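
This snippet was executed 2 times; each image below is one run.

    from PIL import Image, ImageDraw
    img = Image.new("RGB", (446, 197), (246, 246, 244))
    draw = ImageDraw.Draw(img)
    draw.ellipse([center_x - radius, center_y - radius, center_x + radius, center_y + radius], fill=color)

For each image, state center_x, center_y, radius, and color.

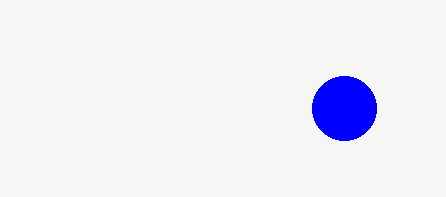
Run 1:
center_x = 344
center_y = 108
radius = 32
color = 'blue'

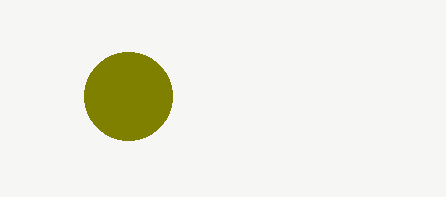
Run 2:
center_x = 128, center_y = 96, radius = 44, color = 'olive'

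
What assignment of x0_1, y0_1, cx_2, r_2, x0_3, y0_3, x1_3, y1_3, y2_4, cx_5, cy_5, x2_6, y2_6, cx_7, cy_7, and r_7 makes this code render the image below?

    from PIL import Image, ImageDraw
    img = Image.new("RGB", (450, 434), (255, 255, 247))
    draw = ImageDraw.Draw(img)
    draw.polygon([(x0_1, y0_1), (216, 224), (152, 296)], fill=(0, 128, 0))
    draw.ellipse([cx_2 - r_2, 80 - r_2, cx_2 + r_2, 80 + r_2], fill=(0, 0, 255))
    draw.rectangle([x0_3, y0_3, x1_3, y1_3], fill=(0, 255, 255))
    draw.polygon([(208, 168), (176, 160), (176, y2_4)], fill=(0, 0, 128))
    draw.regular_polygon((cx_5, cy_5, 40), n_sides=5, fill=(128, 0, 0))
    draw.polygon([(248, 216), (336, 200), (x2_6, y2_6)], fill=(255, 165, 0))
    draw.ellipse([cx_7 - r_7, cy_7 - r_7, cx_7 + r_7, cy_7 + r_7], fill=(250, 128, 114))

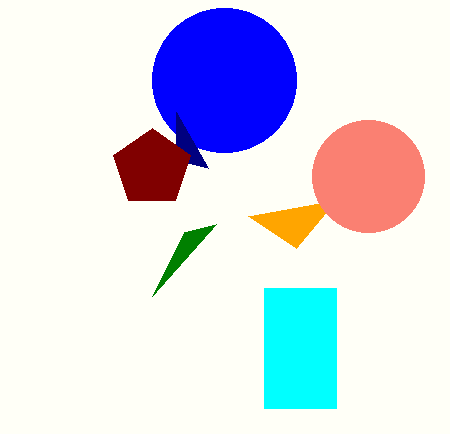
x0_1 = 184, y0_1 = 232, cx_2 = 224, r_2 = 72, x0_3 = 264, y0_3 = 288, x1_3 = 336, y1_3 = 408, y2_4 = 112, cx_5 = 152, cy_5 = 168, x2_6 = 296, y2_6 = 248, cx_7 = 368, cy_7 = 176, r_7 = 56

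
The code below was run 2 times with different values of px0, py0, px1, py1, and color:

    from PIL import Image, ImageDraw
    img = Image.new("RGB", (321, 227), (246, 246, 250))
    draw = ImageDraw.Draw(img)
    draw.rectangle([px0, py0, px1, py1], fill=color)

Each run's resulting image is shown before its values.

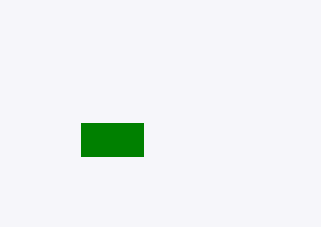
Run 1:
px0 = 81; py0 = 123; px1 = 143; py1 = 156; color = 'green'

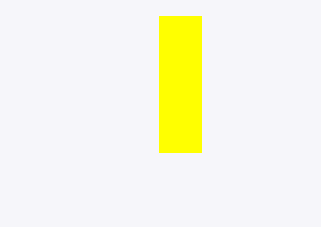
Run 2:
px0 = 159, py0 = 16, px1 = 201, py1 = 152, color = 'yellow'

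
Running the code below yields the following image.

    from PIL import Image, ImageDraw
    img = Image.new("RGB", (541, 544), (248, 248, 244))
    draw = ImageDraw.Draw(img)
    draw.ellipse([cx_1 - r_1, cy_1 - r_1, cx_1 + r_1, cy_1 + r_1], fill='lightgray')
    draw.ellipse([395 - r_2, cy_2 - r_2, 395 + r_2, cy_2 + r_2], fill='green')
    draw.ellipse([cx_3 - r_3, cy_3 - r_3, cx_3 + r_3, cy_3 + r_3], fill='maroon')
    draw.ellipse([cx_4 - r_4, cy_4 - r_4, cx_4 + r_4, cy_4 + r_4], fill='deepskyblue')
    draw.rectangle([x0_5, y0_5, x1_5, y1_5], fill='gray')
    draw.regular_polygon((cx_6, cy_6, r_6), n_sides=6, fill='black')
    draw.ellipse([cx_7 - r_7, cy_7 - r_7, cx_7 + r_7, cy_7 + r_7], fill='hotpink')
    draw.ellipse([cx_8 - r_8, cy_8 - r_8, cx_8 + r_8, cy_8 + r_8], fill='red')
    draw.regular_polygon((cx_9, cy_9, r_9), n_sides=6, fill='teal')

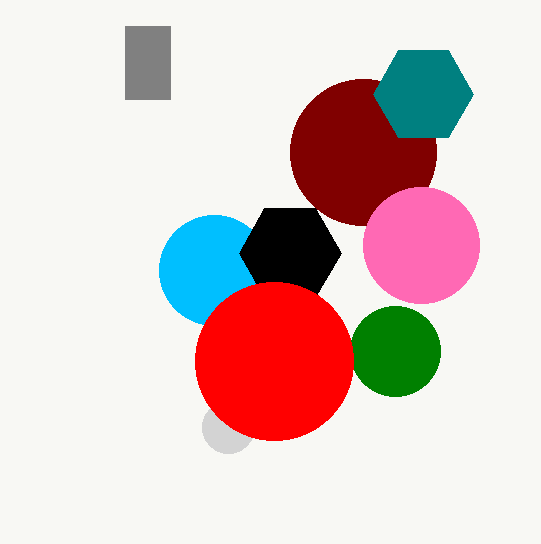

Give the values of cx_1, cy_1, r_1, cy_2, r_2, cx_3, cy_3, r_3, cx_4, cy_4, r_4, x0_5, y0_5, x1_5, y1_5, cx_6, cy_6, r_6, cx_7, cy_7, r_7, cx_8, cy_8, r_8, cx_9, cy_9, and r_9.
cx_1 = 228, cy_1 = 427, r_1 = 26, cy_2 = 351, r_2 = 45, cx_3 = 363, cy_3 = 152, r_3 = 73, cx_4 = 214, cy_4 = 270, r_4 = 55, x0_5 = 125, y0_5 = 26, x1_5 = 170, y1_5 = 99, cx_6 = 290, cy_6 = 253, r_6 = 51, cx_7 = 421, cy_7 = 245, r_7 = 58, cx_8 = 274, cy_8 = 361, r_8 = 79, cx_9 = 423, cy_9 = 94, r_9 = 50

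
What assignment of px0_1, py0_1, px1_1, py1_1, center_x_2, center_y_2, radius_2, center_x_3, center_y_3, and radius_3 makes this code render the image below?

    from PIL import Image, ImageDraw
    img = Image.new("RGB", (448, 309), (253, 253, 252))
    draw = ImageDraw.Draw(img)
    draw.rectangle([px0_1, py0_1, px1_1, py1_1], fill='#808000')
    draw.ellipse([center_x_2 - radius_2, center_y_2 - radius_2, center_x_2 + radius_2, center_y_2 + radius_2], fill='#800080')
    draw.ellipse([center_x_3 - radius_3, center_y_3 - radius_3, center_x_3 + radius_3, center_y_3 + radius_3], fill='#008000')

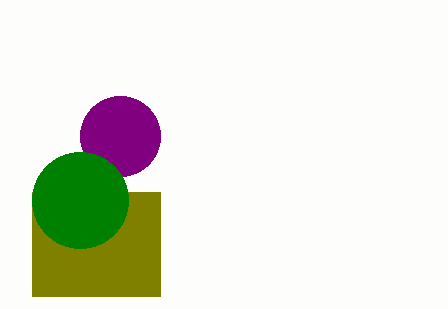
px0_1 = 32; py0_1 = 192; px1_1 = 160; py1_1 = 296; center_x_2 = 120; center_y_2 = 136; radius_2 = 40; center_x_3 = 80; center_y_3 = 200; radius_3 = 48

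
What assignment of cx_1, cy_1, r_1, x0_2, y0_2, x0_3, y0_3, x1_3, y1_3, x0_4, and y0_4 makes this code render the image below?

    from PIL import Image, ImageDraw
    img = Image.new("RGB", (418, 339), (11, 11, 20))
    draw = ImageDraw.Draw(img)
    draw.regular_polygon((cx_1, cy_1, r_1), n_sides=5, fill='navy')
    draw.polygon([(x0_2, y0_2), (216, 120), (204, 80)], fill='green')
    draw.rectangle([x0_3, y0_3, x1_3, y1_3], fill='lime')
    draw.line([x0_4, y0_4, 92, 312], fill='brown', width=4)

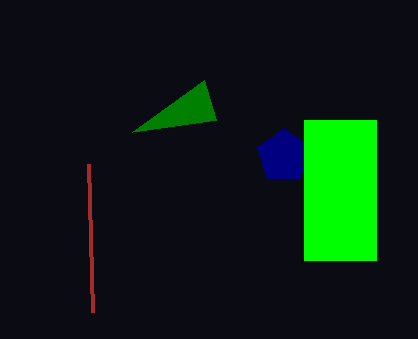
cx_1 = 284, cy_1 = 156, r_1 = 28, x0_2 = 132, y0_2 = 132, x0_3 = 304, y0_3 = 120, x1_3 = 376, y1_3 = 260, x0_4 = 88, y0_4 = 164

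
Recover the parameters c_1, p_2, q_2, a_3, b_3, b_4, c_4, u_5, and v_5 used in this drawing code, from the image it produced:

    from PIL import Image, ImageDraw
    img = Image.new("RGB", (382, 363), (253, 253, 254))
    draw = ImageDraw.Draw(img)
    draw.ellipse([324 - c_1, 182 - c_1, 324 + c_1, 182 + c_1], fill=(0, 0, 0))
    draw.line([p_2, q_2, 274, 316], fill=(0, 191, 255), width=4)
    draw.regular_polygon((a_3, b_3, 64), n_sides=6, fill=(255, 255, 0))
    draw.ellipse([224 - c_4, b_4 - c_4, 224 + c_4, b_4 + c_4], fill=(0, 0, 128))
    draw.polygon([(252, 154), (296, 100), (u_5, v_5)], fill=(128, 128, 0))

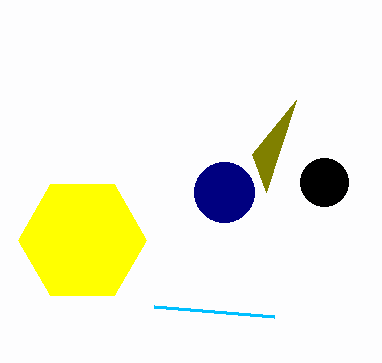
c_1 = 24; p_2 = 154; q_2 = 306; a_3 = 82; b_3 = 240; b_4 = 192; c_4 = 30; u_5 = 266; v_5 = 192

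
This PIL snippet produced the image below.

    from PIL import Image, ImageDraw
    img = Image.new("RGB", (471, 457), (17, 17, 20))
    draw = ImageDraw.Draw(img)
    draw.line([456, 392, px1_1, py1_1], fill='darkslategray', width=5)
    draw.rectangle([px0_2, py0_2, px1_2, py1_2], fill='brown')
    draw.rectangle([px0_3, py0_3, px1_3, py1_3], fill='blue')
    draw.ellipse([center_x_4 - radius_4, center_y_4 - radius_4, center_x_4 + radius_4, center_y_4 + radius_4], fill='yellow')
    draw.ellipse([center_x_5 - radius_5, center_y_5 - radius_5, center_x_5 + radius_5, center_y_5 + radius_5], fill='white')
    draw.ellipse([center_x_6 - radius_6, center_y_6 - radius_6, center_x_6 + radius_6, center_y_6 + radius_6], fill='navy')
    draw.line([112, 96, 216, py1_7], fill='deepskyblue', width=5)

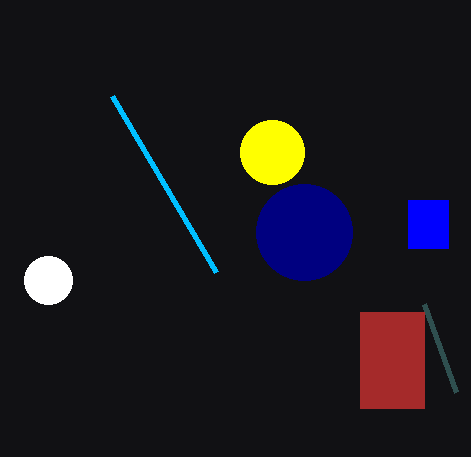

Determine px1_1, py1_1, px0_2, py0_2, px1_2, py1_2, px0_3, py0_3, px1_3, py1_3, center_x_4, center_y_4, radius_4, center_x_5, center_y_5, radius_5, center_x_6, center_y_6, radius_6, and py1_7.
px1_1 = 424; py1_1 = 304; px0_2 = 360; py0_2 = 312; px1_2 = 424; py1_2 = 408; px0_3 = 408; py0_3 = 200; px1_3 = 448; py1_3 = 248; center_x_4 = 272; center_y_4 = 152; radius_4 = 32; center_x_5 = 48; center_y_5 = 280; radius_5 = 24; center_x_6 = 304; center_y_6 = 232; radius_6 = 48; py1_7 = 272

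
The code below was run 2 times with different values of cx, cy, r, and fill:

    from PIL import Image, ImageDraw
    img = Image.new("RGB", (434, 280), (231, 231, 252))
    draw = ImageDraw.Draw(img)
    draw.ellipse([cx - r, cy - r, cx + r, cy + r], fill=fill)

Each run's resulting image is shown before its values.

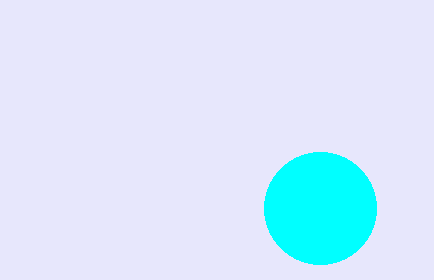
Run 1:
cx = 320, cy = 208, r = 56, fill = 'cyan'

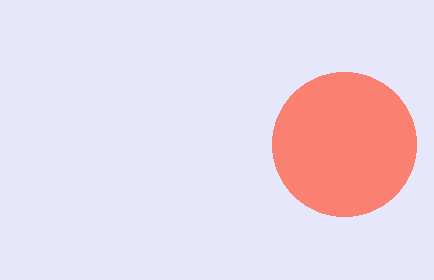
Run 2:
cx = 344, cy = 144, r = 72, fill = 'salmon'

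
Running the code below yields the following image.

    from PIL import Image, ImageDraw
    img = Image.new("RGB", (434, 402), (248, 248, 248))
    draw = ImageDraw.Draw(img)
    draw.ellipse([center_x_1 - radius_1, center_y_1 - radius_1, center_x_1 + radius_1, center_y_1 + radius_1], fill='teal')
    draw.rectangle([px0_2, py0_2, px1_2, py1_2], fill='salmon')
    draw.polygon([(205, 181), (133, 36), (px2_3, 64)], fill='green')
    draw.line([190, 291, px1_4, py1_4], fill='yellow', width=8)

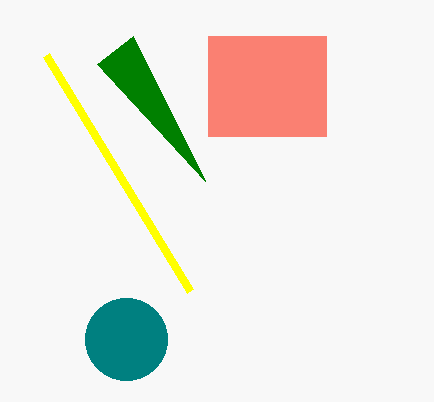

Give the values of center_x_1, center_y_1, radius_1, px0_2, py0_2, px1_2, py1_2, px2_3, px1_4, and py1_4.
center_x_1 = 126
center_y_1 = 339
radius_1 = 41
px0_2 = 208
py0_2 = 36
px1_2 = 326
py1_2 = 136
px2_3 = 97
px1_4 = 46
py1_4 = 55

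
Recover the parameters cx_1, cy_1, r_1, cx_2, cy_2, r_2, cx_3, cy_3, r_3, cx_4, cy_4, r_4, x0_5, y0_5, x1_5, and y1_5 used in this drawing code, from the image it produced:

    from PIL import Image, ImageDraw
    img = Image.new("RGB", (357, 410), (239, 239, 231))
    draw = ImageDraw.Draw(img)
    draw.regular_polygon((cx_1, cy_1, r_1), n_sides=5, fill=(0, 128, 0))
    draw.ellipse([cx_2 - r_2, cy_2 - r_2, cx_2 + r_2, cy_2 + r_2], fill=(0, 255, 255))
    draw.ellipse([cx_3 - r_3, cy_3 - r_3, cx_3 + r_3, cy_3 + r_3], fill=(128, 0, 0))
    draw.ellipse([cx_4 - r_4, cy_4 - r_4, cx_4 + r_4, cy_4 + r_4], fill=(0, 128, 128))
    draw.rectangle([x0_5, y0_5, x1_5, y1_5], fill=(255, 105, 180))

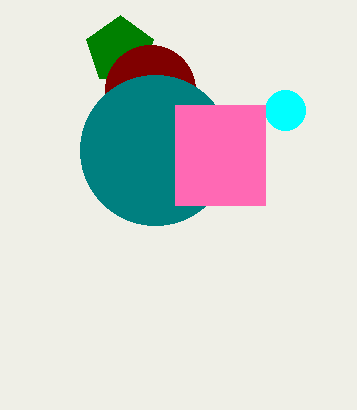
cx_1 = 120
cy_1 = 50
r_1 = 35
cx_2 = 285
cy_2 = 110
r_2 = 20
cx_3 = 150
cy_3 = 90
r_3 = 45
cx_4 = 155
cy_4 = 150
r_4 = 75
x0_5 = 175
y0_5 = 105
x1_5 = 265
y1_5 = 205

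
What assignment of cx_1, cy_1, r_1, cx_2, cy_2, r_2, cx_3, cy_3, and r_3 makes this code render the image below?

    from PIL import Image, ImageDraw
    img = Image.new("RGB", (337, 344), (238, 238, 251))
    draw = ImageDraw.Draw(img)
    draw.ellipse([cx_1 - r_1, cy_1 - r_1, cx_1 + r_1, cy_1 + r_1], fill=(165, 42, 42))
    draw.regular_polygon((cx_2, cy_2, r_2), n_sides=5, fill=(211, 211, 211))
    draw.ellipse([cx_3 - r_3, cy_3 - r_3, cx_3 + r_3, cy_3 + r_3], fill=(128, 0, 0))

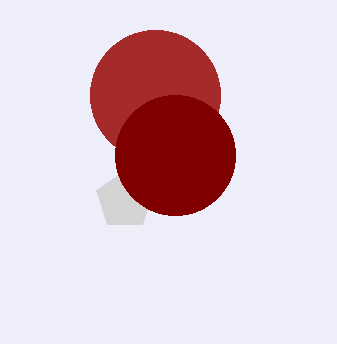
cx_1 = 155; cy_1 = 95; r_1 = 65; cx_2 = 125; cy_2 = 200; r_2 = 30; cx_3 = 175; cy_3 = 155; r_3 = 60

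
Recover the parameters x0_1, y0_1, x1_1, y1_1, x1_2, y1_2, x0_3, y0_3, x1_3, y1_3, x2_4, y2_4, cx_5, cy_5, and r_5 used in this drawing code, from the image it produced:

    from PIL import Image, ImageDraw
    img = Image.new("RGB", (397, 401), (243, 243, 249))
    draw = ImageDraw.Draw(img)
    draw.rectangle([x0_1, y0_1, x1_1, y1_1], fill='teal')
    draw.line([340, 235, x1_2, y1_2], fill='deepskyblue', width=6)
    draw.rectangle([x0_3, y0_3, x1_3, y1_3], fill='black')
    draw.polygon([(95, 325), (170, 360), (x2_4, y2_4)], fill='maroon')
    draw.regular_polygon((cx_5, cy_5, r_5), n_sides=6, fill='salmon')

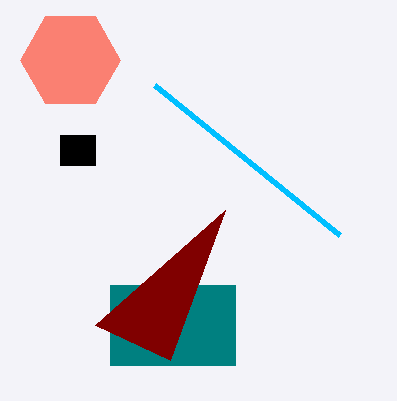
x0_1 = 110, y0_1 = 285, x1_1 = 235, y1_1 = 365, x1_2 = 155, y1_2 = 85, x0_3 = 60, y0_3 = 135, x1_3 = 95, y1_3 = 165, x2_4 = 225, y2_4 = 210, cx_5 = 70, cy_5 = 60, r_5 = 50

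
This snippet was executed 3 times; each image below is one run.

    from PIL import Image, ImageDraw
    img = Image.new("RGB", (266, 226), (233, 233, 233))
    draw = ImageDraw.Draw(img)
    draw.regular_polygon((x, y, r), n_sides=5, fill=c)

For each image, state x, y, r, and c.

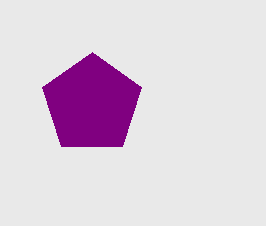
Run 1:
x = 92, y = 104, r = 52, c = 'purple'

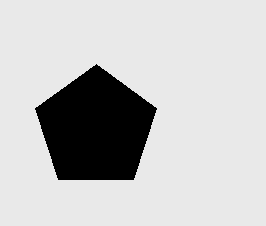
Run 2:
x = 96, y = 128, r = 64, c = 'black'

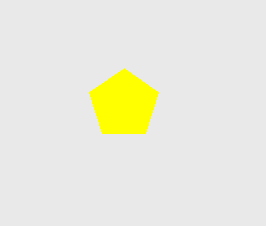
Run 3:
x = 124; y = 104; r = 36; c = 'yellow'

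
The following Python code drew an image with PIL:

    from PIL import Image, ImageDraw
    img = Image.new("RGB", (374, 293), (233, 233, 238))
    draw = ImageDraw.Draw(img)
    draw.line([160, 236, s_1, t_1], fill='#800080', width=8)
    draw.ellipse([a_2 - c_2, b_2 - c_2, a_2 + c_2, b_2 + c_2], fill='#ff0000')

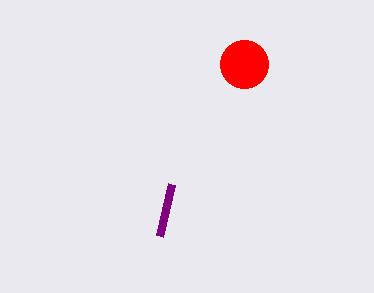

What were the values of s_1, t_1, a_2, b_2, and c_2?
s_1 = 172
t_1 = 184
a_2 = 244
b_2 = 64
c_2 = 24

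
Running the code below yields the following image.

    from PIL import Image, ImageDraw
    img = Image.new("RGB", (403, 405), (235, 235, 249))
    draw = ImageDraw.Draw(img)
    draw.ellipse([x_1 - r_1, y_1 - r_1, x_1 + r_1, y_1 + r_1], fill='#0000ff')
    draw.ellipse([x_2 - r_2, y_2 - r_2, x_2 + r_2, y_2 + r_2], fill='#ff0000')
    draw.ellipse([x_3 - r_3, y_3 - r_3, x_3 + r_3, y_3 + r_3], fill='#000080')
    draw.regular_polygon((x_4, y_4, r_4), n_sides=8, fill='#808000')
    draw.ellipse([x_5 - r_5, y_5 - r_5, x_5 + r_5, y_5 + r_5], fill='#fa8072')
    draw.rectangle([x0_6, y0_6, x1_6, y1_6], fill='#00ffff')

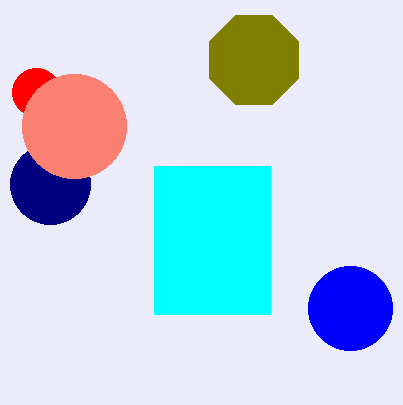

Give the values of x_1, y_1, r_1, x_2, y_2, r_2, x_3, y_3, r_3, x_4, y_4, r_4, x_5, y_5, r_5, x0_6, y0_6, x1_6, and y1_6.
x_1 = 350, y_1 = 308, r_1 = 42, x_2 = 36, y_2 = 92, r_2 = 24, x_3 = 50, y_3 = 184, r_3 = 40, x_4 = 254, y_4 = 60, r_4 = 48, x_5 = 74, y_5 = 126, r_5 = 52, x0_6 = 154, y0_6 = 166, x1_6 = 270, y1_6 = 314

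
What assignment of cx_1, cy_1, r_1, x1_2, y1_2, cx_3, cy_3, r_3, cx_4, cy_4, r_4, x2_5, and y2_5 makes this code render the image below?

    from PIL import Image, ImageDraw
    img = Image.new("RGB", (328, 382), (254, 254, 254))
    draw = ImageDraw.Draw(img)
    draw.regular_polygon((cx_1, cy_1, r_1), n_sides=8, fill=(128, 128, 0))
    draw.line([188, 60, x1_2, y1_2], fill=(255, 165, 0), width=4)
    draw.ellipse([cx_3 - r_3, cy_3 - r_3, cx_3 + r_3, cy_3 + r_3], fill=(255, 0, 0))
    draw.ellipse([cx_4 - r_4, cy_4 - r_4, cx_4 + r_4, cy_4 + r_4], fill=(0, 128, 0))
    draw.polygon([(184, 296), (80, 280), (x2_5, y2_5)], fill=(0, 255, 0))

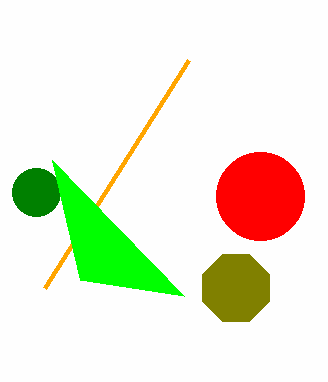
cx_1 = 236, cy_1 = 288, r_1 = 36, x1_2 = 44, y1_2 = 288, cx_3 = 260, cy_3 = 196, r_3 = 44, cx_4 = 36, cy_4 = 192, r_4 = 24, x2_5 = 52, y2_5 = 160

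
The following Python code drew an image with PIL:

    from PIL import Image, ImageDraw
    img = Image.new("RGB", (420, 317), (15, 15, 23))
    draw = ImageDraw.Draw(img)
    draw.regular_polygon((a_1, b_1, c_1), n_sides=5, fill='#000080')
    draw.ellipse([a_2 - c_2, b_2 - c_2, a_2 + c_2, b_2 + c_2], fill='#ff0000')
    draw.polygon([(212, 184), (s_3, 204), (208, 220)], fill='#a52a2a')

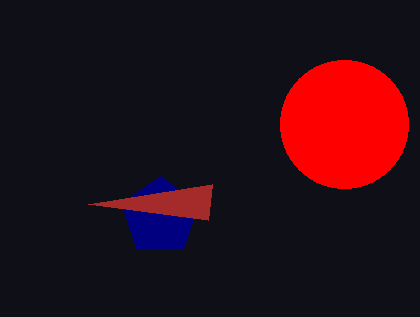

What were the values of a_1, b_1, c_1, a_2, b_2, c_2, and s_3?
a_1 = 160; b_1 = 216; c_1 = 40; a_2 = 344; b_2 = 124; c_2 = 64; s_3 = 88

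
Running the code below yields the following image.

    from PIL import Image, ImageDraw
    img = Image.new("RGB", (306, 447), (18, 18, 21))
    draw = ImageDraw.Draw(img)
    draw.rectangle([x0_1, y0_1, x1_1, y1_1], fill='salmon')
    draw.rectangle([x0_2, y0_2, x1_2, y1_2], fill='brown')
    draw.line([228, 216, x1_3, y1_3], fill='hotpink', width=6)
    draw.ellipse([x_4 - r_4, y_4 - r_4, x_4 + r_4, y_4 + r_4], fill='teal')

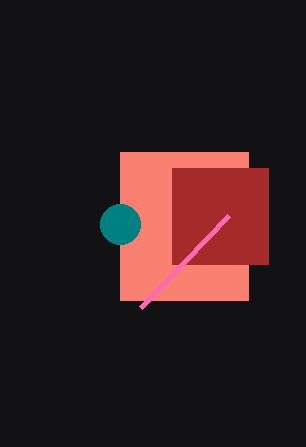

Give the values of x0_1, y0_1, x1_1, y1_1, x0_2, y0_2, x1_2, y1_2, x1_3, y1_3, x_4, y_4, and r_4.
x0_1 = 120, y0_1 = 152, x1_1 = 248, y1_1 = 300, x0_2 = 172, y0_2 = 168, x1_2 = 268, y1_2 = 264, x1_3 = 140, y1_3 = 308, x_4 = 120, y_4 = 224, r_4 = 20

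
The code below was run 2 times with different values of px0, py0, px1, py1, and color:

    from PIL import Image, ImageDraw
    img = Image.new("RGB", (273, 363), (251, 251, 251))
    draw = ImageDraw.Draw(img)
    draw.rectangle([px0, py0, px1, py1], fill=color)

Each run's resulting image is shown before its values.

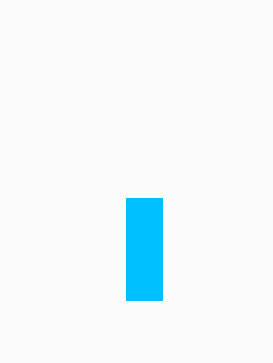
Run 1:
px0 = 126
py0 = 198
px1 = 162
py1 = 300
color = 'deepskyblue'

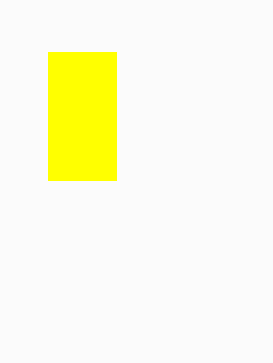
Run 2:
px0 = 48, py0 = 52, px1 = 116, py1 = 180, color = 'yellow'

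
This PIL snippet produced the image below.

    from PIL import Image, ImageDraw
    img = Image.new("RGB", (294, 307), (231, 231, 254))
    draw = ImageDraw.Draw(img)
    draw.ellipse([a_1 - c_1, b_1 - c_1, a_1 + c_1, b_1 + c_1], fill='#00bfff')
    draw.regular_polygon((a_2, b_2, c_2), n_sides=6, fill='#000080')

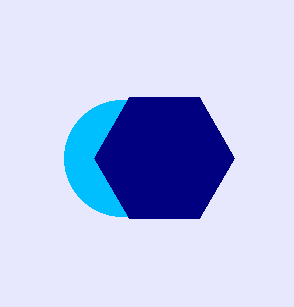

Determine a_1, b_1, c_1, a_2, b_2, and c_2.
a_1 = 122
b_1 = 158
c_1 = 58
a_2 = 164
b_2 = 158
c_2 = 70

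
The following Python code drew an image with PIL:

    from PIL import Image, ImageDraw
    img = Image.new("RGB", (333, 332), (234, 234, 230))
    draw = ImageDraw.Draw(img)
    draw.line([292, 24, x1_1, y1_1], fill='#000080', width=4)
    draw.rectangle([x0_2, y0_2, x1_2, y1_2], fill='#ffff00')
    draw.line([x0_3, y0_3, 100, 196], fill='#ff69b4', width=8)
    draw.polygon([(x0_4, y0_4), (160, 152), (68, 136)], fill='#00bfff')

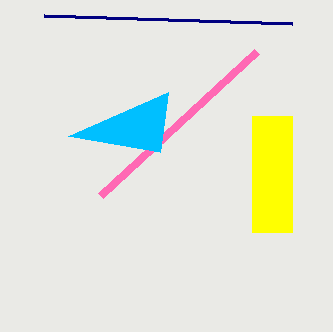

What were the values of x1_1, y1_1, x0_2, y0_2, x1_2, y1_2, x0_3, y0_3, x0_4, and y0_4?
x1_1 = 44
y1_1 = 16
x0_2 = 252
y0_2 = 116
x1_2 = 292
y1_2 = 232
x0_3 = 256
y0_3 = 52
x0_4 = 168
y0_4 = 92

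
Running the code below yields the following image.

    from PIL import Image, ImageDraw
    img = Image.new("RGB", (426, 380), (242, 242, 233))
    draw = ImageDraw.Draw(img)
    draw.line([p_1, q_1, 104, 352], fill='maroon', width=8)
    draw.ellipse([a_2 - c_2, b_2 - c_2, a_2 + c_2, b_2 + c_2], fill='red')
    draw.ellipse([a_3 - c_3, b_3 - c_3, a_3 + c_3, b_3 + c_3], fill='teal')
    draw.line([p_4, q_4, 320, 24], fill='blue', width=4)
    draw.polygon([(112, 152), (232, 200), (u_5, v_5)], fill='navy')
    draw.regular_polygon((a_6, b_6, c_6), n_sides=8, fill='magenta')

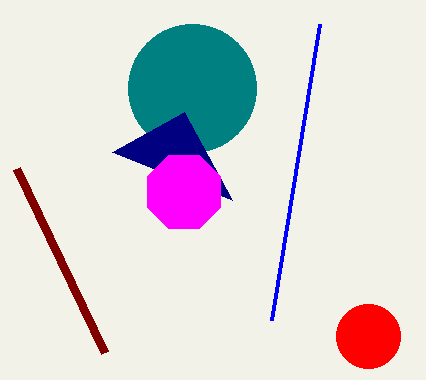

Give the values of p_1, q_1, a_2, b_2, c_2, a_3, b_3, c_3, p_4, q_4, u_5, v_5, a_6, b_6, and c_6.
p_1 = 16; q_1 = 168; a_2 = 368; b_2 = 336; c_2 = 32; a_3 = 192; b_3 = 88; c_3 = 64; p_4 = 272; q_4 = 320; u_5 = 184; v_5 = 112; a_6 = 184; b_6 = 192; c_6 = 40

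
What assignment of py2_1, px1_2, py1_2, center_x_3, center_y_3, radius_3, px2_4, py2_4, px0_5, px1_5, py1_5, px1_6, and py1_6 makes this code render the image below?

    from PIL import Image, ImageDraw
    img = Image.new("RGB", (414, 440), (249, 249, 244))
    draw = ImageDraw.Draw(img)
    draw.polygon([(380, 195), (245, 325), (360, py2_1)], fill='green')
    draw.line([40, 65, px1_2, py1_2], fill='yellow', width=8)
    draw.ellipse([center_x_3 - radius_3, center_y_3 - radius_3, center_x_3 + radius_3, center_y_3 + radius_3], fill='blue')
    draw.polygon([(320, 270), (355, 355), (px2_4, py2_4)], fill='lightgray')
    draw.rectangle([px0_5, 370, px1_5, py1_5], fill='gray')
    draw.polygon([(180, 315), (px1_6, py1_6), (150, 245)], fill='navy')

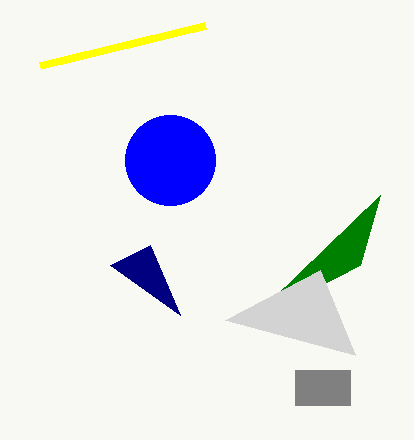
py2_1 = 265, px1_2 = 205, py1_2 = 25, center_x_3 = 170, center_y_3 = 160, radius_3 = 45, px2_4 = 225, py2_4 = 320, px0_5 = 295, px1_5 = 350, py1_5 = 405, px1_6 = 110, py1_6 = 265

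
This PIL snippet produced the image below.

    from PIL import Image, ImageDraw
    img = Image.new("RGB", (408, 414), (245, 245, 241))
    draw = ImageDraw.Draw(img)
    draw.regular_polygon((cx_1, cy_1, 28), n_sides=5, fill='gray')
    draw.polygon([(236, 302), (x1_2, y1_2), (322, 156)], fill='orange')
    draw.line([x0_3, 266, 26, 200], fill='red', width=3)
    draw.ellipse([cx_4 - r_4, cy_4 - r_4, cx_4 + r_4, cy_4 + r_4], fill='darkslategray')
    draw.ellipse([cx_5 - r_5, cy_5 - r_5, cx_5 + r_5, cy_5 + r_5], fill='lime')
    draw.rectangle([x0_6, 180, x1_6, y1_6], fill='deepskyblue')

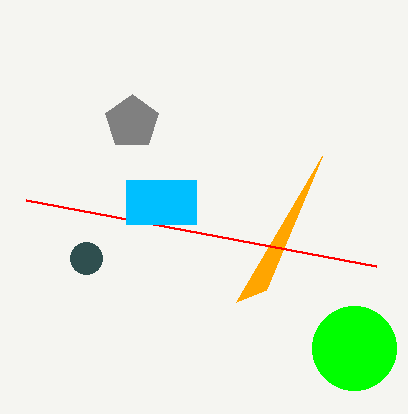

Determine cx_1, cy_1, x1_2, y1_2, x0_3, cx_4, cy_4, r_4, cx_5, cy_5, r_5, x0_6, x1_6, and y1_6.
cx_1 = 132, cy_1 = 122, x1_2 = 266, y1_2 = 290, x0_3 = 376, cx_4 = 86, cy_4 = 258, r_4 = 16, cx_5 = 354, cy_5 = 348, r_5 = 42, x0_6 = 126, x1_6 = 196, y1_6 = 224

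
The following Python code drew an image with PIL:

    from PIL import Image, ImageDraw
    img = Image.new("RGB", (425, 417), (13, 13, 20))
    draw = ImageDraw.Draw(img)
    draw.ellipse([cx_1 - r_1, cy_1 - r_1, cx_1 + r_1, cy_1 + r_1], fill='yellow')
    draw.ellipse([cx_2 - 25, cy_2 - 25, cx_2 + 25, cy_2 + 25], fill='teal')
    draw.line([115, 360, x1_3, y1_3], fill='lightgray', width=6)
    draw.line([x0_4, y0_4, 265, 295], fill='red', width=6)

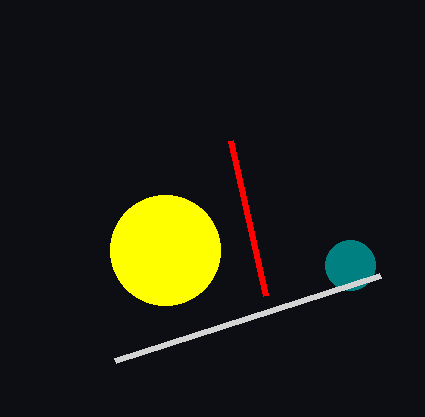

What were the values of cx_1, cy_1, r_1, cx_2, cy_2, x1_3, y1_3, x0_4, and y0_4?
cx_1 = 165
cy_1 = 250
r_1 = 55
cx_2 = 350
cy_2 = 265
x1_3 = 380
y1_3 = 275
x0_4 = 230
y0_4 = 140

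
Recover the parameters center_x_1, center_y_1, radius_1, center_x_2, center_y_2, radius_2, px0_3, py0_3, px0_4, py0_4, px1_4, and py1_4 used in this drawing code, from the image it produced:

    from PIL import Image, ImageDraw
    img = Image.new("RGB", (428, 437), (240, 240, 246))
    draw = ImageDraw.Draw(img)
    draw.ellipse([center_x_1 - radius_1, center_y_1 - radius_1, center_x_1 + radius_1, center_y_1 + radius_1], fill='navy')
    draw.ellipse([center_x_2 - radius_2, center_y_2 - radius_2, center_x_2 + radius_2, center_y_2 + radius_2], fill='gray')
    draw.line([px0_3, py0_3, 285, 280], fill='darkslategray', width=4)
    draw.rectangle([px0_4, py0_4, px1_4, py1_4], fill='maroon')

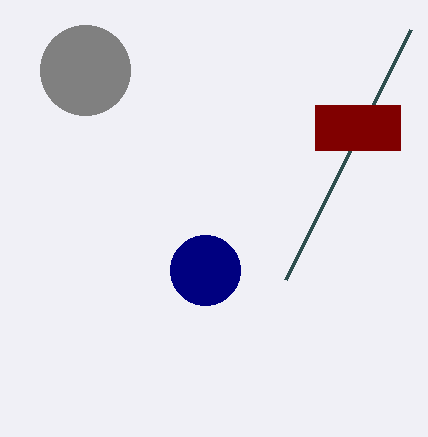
center_x_1 = 205; center_y_1 = 270; radius_1 = 35; center_x_2 = 85; center_y_2 = 70; radius_2 = 45; px0_3 = 410; py0_3 = 30; px0_4 = 315; py0_4 = 105; px1_4 = 400; py1_4 = 150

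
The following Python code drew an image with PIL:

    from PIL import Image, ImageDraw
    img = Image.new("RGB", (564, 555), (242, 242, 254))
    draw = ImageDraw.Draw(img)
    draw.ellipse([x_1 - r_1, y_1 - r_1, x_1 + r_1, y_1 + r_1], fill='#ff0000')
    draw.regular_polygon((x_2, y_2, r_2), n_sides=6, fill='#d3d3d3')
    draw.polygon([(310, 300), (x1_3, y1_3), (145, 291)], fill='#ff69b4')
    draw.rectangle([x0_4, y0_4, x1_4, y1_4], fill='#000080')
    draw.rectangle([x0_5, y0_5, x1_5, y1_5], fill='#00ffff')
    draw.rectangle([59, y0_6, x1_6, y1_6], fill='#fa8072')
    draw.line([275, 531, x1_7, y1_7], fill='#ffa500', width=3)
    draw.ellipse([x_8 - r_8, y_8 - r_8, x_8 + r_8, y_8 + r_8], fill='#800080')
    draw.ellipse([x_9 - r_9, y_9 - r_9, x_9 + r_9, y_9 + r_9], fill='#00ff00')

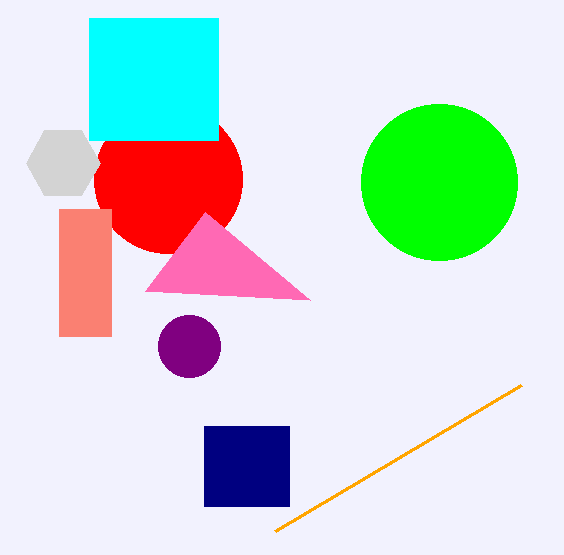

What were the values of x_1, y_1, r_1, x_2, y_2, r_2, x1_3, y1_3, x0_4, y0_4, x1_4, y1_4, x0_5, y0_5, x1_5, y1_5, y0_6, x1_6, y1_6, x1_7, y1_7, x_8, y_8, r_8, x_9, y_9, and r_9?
x_1 = 168; y_1 = 179; r_1 = 74; x_2 = 63; y_2 = 163; r_2 = 37; x1_3 = 205; y1_3 = 212; x0_4 = 204; y0_4 = 426; x1_4 = 289; y1_4 = 506; x0_5 = 89; y0_5 = 18; x1_5 = 218; y1_5 = 140; y0_6 = 209; x1_6 = 111; y1_6 = 336; x1_7 = 521; y1_7 = 385; x_8 = 189; y_8 = 346; r_8 = 31; x_9 = 439; y_9 = 182; r_9 = 78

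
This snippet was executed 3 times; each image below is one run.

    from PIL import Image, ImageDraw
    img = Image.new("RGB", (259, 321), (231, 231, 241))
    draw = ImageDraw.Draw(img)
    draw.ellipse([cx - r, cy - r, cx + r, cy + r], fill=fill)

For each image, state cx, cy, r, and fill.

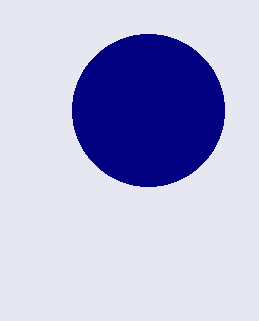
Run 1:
cx = 148
cy = 110
r = 76
fill = 'navy'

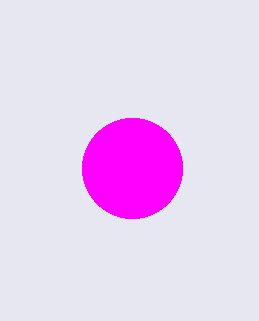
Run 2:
cx = 132, cy = 168, r = 50, fill = 'magenta'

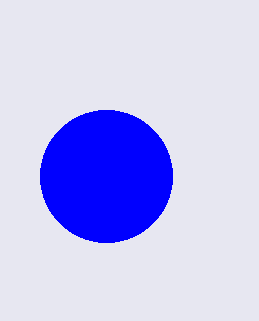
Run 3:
cx = 106, cy = 176, r = 66, fill = 'blue'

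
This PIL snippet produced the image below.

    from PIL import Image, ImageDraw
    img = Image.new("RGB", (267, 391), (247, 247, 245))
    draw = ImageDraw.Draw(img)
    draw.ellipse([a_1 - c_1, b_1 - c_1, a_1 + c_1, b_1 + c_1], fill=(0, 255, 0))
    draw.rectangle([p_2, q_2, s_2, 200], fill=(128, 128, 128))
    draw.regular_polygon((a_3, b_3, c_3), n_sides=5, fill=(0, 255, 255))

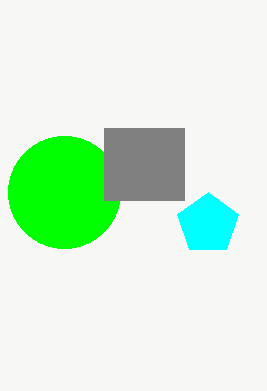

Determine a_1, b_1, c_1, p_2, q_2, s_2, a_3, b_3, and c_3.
a_1 = 64, b_1 = 192, c_1 = 56, p_2 = 104, q_2 = 128, s_2 = 184, a_3 = 208, b_3 = 224, c_3 = 32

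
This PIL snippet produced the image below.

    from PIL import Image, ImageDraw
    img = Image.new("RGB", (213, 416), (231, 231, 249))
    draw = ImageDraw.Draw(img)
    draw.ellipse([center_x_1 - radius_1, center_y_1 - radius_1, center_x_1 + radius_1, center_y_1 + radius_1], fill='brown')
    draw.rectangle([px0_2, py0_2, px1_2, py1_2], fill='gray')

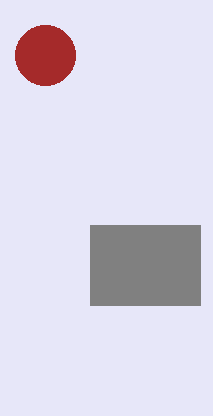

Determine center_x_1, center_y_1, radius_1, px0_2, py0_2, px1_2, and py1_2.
center_x_1 = 45, center_y_1 = 55, radius_1 = 30, px0_2 = 90, py0_2 = 225, px1_2 = 200, py1_2 = 305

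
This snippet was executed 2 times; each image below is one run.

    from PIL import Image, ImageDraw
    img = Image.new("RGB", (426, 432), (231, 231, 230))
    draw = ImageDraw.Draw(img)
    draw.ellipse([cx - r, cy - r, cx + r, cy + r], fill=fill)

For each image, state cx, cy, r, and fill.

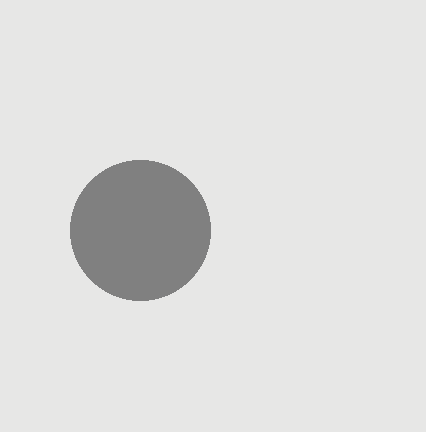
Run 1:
cx = 140
cy = 230
r = 70
fill = 'gray'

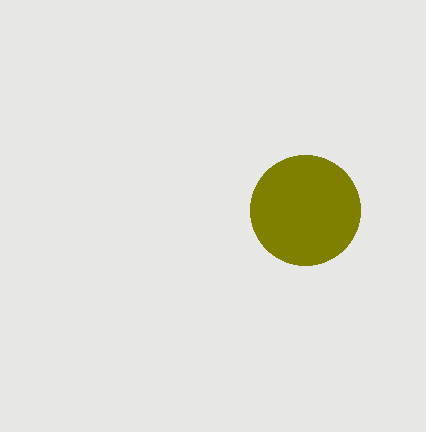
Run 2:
cx = 305; cy = 210; r = 55; fill = 'olive'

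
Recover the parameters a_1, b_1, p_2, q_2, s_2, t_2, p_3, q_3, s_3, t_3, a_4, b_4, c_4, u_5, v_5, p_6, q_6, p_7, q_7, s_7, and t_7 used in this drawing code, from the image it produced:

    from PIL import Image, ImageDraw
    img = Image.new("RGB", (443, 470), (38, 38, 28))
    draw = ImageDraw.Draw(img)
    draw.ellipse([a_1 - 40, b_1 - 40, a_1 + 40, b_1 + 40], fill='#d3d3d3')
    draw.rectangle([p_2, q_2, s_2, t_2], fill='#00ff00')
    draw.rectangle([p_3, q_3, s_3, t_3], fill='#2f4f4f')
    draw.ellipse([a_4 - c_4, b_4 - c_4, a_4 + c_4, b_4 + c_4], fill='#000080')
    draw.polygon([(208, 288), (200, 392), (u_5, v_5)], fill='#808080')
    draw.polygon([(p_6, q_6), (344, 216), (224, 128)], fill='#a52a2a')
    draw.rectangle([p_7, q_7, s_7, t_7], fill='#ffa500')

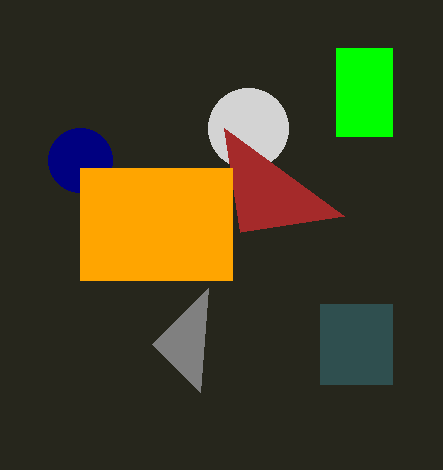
a_1 = 248
b_1 = 128
p_2 = 336
q_2 = 48
s_2 = 392
t_2 = 136
p_3 = 320
q_3 = 304
s_3 = 392
t_3 = 384
a_4 = 80
b_4 = 160
c_4 = 32
u_5 = 152
v_5 = 344
p_6 = 240
q_6 = 232
p_7 = 80
q_7 = 168
s_7 = 232
t_7 = 280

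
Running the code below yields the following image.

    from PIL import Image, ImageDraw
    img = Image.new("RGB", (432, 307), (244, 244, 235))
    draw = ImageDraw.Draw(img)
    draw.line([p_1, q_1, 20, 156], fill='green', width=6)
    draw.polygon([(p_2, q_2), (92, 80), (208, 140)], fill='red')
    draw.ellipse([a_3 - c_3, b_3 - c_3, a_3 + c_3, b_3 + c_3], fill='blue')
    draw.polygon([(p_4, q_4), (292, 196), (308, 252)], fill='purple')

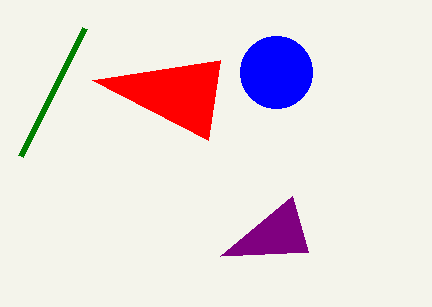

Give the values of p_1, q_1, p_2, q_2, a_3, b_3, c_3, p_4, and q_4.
p_1 = 84; q_1 = 28; p_2 = 220; q_2 = 60; a_3 = 276; b_3 = 72; c_3 = 36; p_4 = 220; q_4 = 256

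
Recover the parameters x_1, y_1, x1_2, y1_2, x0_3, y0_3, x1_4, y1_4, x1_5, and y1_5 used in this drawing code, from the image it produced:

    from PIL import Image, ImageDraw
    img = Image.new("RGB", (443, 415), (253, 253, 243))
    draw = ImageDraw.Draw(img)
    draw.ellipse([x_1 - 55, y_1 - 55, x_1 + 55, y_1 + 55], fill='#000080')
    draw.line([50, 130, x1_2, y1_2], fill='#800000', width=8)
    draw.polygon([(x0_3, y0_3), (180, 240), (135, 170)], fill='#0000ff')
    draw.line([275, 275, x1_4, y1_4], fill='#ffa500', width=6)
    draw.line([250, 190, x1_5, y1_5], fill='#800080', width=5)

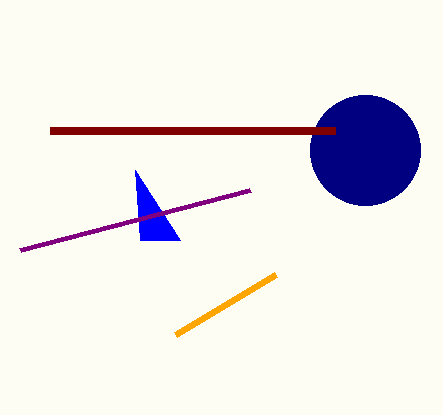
x_1 = 365, y_1 = 150, x1_2 = 335, y1_2 = 130, x0_3 = 140, y0_3 = 240, x1_4 = 175, y1_4 = 335, x1_5 = 20, y1_5 = 250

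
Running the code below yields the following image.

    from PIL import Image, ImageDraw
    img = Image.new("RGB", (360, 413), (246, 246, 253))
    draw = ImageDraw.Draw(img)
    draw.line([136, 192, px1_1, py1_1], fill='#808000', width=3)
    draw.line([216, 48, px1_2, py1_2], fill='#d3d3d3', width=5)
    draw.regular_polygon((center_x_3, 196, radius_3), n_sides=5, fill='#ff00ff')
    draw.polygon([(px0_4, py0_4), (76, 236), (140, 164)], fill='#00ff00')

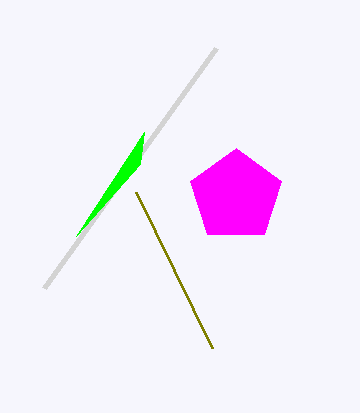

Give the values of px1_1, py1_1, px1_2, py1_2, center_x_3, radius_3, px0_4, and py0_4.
px1_1 = 212
py1_1 = 348
px1_2 = 44
py1_2 = 288
center_x_3 = 236
radius_3 = 48
px0_4 = 144
py0_4 = 132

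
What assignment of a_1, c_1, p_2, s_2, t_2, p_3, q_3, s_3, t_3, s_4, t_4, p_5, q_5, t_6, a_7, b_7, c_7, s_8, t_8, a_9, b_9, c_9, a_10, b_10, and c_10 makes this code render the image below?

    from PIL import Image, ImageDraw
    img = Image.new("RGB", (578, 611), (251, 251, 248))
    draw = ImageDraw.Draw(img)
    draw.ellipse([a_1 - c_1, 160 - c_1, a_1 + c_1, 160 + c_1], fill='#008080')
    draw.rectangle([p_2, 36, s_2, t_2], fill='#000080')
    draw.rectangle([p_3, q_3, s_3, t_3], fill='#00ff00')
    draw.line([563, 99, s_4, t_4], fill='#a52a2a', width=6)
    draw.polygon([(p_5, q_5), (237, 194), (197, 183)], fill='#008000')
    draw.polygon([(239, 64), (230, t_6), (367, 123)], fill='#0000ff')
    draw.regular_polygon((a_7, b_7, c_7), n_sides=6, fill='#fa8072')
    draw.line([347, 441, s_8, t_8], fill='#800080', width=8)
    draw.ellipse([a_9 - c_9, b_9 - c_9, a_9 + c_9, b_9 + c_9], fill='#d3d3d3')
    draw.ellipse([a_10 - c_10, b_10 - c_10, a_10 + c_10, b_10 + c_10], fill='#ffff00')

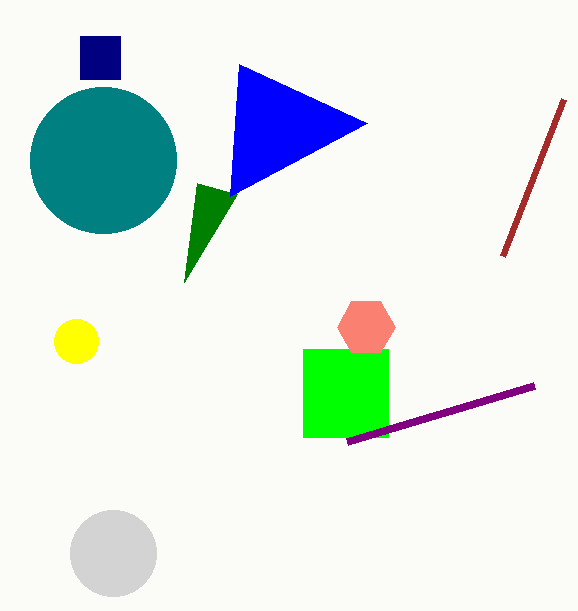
a_1 = 103
c_1 = 73
p_2 = 80
s_2 = 120
t_2 = 79
p_3 = 303
q_3 = 349
s_3 = 388
t_3 = 437
s_4 = 502
t_4 = 256
p_5 = 184
q_5 = 282
t_6 = 196
a_7 = 366
b_7 = 327
c_7 = 29
s_8 = 534
t_8 = 385
a_9 = 113
b_9 = 553
c_9 = 43
a_10 = 76
b_10 = 341
c_10 = 22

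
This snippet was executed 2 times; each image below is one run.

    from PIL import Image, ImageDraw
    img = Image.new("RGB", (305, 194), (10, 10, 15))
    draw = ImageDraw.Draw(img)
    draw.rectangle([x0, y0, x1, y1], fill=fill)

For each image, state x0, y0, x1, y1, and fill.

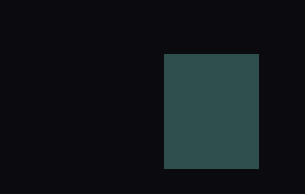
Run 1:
x0 = 164
y0 = 54
x1 = 258
y1 = 168
fill = 'darkslategray'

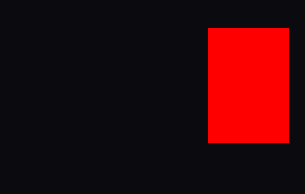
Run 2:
x0 = 208, y0 = 28, x1 = 288, y1 = 142, fill = 'red'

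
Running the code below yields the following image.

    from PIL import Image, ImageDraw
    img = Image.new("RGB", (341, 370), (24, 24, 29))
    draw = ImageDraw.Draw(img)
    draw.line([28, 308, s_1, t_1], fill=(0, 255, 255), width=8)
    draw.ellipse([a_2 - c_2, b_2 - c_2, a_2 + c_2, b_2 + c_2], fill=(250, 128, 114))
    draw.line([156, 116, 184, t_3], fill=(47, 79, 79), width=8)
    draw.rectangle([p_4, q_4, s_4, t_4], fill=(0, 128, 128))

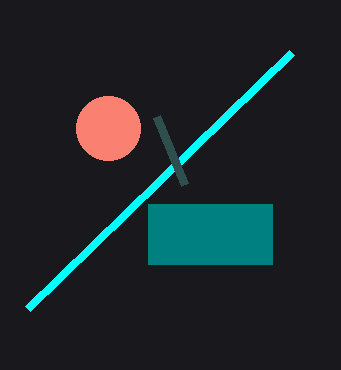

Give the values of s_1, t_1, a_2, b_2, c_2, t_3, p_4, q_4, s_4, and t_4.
s_1 = 292; t_1 = 52; a_2 = 108; b_2 = 128; c_2 = 32; t_3 = 184; p_4 = 148; q_4 = 204; s_4 = 272; t_4 = 264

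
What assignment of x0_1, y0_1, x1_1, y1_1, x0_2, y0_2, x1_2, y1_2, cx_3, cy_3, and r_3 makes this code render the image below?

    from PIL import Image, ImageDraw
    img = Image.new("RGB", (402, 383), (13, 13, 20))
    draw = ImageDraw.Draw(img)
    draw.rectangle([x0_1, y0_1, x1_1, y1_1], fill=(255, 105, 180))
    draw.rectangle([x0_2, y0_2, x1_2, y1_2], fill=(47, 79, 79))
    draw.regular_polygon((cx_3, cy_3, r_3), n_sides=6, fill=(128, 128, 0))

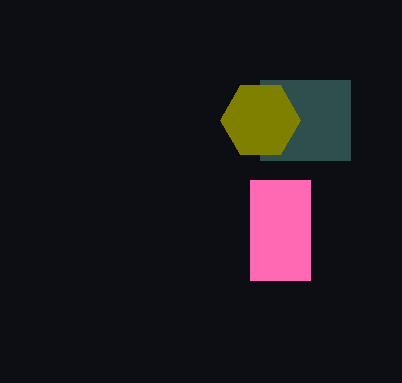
x0_1 = 250
y0_1 = 180
x1_1 = 310
y1_1 = 280
x0_2 = 260
y0_2 = 80
x1_2 = 350
y1_2 = 160
cx_3 = 260
cy_3 = 120
r_3 = 40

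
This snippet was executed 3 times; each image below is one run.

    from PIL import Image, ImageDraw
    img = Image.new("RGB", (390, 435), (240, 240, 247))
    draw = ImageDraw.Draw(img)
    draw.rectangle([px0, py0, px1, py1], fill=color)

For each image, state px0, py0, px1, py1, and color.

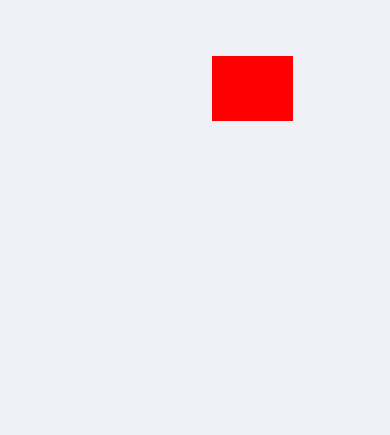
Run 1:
px0 = 212; py0 = 56; px1 = 292; py1 = 120; color = 'red'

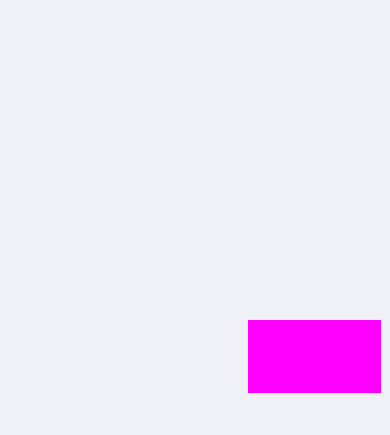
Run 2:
px0 = 248; py0 = 320; px1 = 380; py1 = 392; color = 'magenta'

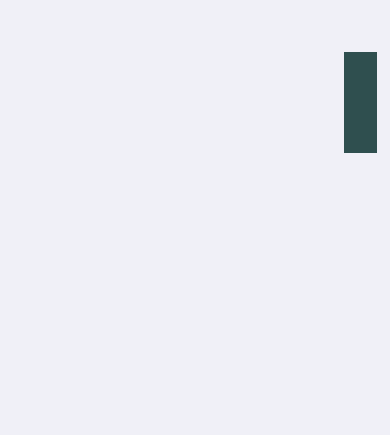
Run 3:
px0 = 344; py0 = 52; px1 = 376; py1 = 152; color = 'darkslategray'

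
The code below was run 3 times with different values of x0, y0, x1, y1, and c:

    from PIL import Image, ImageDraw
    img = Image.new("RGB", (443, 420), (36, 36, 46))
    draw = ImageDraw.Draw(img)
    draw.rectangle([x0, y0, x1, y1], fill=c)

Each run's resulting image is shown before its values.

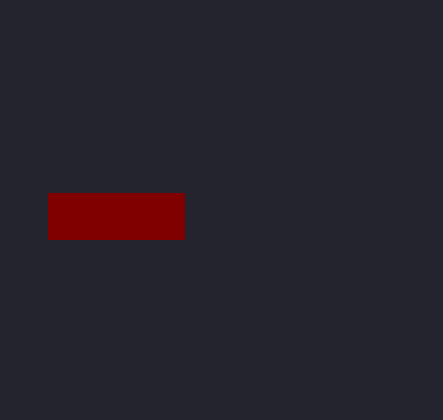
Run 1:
x0 = 48; y0 = 193; x1 = 184; y1 = 239; c = 'maroon'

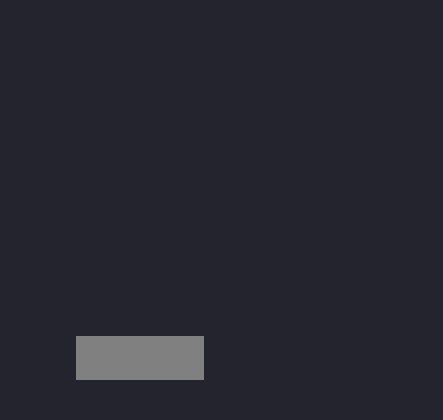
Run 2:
x0 = 76, y0 = 336, x1 = 203, y1 = 379, c = 'gray'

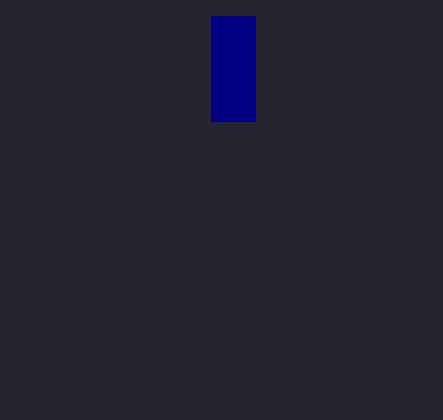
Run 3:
x0 = 211; y0 = 16; x1 = 255; y1 = 121; c = 'navy'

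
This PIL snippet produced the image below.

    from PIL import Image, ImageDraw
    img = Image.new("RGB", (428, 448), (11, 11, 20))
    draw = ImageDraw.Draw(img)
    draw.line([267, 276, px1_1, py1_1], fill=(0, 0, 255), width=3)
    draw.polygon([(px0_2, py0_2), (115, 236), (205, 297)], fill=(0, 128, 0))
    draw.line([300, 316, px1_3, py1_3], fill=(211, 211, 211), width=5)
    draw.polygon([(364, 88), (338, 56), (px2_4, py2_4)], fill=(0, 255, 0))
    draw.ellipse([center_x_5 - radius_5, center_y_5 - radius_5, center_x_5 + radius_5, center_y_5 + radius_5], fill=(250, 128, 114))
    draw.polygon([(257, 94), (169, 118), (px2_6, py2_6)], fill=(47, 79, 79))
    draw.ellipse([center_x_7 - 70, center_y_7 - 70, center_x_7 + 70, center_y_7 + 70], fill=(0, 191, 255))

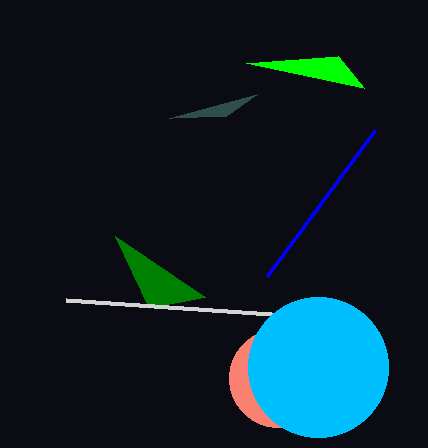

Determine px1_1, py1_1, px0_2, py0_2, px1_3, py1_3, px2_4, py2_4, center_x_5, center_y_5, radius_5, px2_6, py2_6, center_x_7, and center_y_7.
px1_1 = 375
py1_1 = 130
px0_2 = 149
py0_2 = 308
px1_3 = 66
py1_3 = 300
px2_4 = 246
py2_4 = 63
center_x_5 = 278
center_y_5 = 378
radius_5 = 49
px2_6 = 226
py2_6 = 116
center_x_7 = 318
center_y_7 = 367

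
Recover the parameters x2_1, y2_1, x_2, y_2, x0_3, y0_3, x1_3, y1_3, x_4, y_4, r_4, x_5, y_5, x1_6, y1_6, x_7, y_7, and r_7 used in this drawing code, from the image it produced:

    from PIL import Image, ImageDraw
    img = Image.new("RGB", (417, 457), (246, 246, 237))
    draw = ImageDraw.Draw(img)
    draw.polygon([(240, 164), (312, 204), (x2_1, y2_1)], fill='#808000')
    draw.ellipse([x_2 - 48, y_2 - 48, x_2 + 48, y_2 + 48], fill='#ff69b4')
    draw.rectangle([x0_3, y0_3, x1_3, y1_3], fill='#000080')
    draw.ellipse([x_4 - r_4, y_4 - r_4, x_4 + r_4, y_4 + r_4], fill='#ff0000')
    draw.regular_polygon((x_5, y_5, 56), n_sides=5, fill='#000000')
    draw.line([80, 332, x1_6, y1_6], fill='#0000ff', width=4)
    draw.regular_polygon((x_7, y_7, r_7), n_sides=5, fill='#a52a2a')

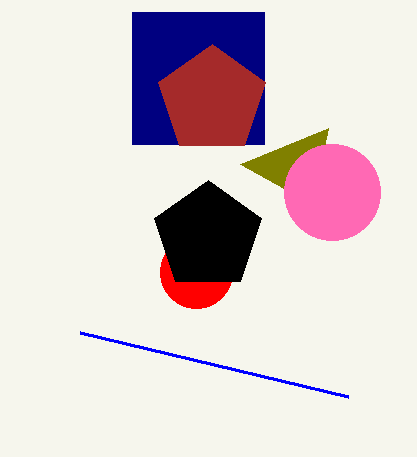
x2_1 = 328
y2_1 = 128
x_2 = 332
y_2 = 192
x0_3 = 132
y0_3 = 12
x1_3 = 264
y1_3 = 144
x_4 = 196
y_4 = 272
r_4 = 36
x_5 = 208
y_5 = 236
x1_6 = 348
y1_6 = 396
x_7 = 212
y_7 = 100
r_7 = 56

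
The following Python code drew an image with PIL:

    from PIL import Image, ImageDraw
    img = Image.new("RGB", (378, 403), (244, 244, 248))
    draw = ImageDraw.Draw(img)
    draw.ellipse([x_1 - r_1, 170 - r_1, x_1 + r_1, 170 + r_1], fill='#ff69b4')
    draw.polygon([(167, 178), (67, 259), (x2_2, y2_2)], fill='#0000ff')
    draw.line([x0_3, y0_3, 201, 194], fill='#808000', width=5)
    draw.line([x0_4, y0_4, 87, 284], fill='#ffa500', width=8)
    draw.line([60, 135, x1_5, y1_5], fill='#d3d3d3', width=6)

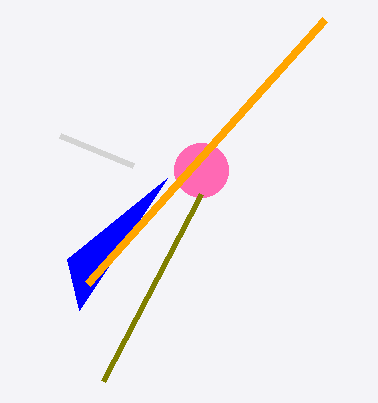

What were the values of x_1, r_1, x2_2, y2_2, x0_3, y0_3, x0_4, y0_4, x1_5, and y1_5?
x_1 = 201; r_1 = 27; x2_2 = 79; y2_2 = 310; x0_3 = 103; y0_3 = 381; x0_4 = 324; y0_4 = 20; x1_5 = 133; y1_5 = 165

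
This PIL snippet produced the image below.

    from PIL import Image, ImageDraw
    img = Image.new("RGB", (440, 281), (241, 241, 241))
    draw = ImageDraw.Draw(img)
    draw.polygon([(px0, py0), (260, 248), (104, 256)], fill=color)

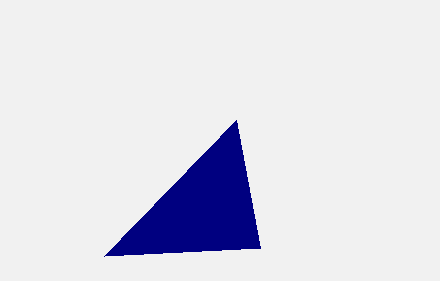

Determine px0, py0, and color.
px0 = 236, py0 = 120, color = 'navy'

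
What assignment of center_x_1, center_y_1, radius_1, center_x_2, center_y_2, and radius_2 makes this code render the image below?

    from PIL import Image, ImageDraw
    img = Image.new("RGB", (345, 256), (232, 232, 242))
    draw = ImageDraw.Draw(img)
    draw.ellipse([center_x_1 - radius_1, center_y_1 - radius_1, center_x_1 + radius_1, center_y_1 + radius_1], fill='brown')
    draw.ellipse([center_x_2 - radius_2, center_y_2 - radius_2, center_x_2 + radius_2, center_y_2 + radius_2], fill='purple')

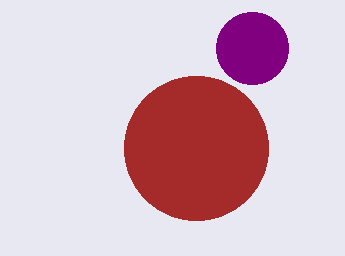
center_x_1 = 196, center_y_1 = 148, radius_1 = 72, center_x_2 = 252, center_y_2 = 48, radius_2 = 36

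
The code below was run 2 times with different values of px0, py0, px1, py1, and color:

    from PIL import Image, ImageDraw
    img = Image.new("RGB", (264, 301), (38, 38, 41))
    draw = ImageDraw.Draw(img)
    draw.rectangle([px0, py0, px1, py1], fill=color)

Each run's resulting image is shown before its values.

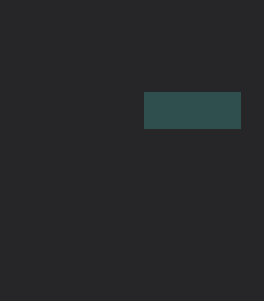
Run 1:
px0 = 144; py0 = 92; px1 = 240; py1 = 128; color = 'darkslategray'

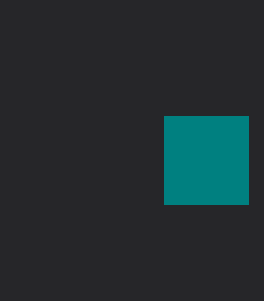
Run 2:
px0 = 164, py0 = 116, px1 = 248, py1 = 204, color = 'teal'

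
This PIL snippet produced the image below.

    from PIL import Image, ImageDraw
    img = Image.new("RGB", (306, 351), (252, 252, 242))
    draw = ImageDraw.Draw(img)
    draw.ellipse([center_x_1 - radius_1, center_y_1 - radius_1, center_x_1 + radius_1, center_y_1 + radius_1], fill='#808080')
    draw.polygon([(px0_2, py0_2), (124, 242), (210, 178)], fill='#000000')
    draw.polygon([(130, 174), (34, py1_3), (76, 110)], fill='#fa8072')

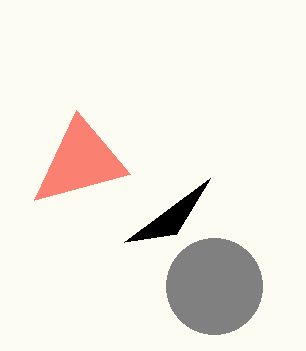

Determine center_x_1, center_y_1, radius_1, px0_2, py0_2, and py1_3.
center_x_1 = 214
center_y_1 = 286
radius_1 = 48
px0_2 = 176
py0_2 = 234
py1_3 = 200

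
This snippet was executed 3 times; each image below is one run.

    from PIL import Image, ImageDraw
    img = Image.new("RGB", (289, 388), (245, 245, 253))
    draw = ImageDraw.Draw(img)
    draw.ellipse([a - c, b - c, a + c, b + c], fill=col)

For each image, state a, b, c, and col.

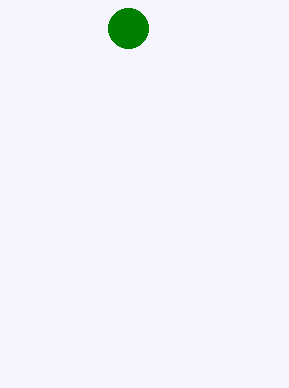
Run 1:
a = 128
b = 28
c = 20
col = 'green'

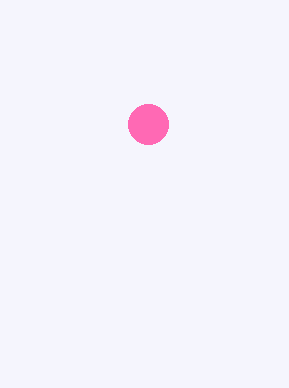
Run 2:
a = 148, b = 124, c = 20, col = 'hotpink'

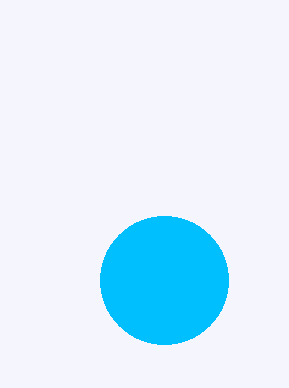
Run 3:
a = 164
b = 280
c = 64
col = 'deepskyblue'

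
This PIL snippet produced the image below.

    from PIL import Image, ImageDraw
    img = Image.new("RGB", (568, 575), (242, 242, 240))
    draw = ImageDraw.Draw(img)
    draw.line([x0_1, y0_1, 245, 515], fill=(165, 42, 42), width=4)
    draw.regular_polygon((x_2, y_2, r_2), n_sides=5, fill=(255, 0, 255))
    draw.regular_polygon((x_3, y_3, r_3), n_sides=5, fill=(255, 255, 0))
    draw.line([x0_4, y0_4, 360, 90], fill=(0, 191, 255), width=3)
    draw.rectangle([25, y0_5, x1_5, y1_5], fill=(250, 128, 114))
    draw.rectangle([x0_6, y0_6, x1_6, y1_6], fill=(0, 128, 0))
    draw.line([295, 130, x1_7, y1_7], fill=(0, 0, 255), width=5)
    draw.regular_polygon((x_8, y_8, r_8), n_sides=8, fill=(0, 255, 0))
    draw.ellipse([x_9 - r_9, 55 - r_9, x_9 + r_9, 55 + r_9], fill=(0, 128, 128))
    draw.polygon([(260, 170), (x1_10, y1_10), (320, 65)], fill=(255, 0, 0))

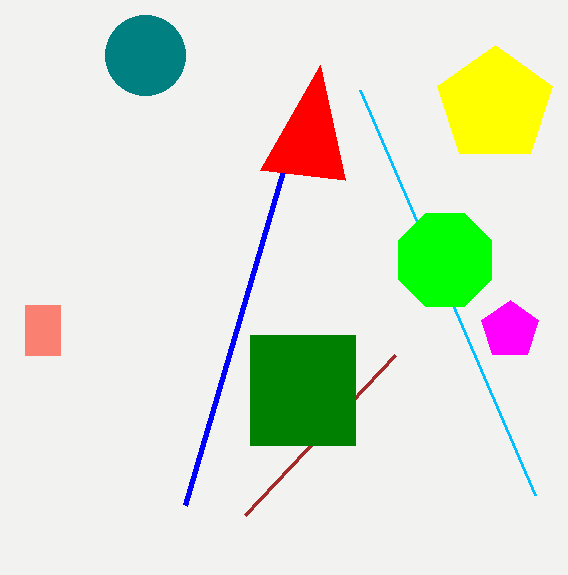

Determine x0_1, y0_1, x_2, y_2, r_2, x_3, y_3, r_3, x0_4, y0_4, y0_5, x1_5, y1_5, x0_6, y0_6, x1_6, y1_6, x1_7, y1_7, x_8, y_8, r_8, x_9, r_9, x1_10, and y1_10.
x0_1 = 395, y0_1 = 355, x_2 = 510, y_2 = 330, r_2 = 30, x_3 = 495, y_3 = 105, r_3 = 60, x0_4 = 535, y0_4 = 495, y0_5 = 305, x1_5 = 60, y1_5 = 355, x0_6 = 250, y0_6 = 335, x1_6 = 355, y1_6 = 445, x1_7 = 185, y1_7 = 505, x_8 = 445, y_8 = 260, r_8 = 50, x_9 = 145, r_9 = 40, x1_10 = 345, y1_10 = 180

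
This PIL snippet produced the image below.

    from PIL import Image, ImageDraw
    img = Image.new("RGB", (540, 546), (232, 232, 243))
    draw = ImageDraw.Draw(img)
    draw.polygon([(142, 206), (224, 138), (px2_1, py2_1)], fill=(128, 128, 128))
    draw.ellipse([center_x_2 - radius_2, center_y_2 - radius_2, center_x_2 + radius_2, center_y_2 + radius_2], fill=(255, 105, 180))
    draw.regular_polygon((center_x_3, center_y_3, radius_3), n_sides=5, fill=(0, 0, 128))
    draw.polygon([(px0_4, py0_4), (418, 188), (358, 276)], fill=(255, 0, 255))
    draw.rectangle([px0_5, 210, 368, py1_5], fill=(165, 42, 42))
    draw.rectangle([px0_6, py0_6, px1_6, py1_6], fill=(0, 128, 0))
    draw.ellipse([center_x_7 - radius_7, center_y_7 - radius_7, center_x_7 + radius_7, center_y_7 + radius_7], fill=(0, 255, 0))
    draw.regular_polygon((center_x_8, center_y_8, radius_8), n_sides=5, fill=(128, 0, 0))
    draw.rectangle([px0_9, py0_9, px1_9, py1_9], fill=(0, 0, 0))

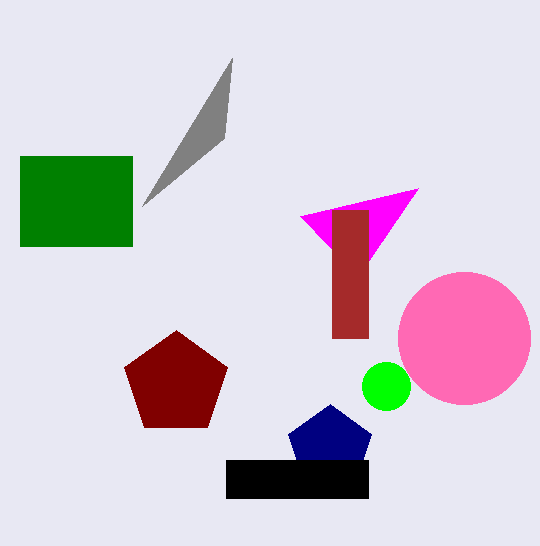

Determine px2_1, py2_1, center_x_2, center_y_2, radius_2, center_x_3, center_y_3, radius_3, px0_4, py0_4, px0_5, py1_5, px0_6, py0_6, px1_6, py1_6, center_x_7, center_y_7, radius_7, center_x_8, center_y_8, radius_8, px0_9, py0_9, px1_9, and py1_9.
px2_1 = 232
py2_1 = 58
center_x_2 = 464
center_y_2 = 338
radius_2 = 66
center_x_3 = 330
center_y_3 = 448
radius_3 = 44
px0_4 = 300
py0_4 = 216
px0_5 = 332
py1_5 = 338
px0_6 = 20
py0_6 = 156
px1_6 = 132
py1_6 = 246
center_x_7 = 386
center_y_7 = 386
radius_7 = 24
center_x_8 = 176
center_y_8 = 384
radius_8 = 54
px0_9 = 226
py0_9 = 460
px1_9 = 368
py1_9 = 498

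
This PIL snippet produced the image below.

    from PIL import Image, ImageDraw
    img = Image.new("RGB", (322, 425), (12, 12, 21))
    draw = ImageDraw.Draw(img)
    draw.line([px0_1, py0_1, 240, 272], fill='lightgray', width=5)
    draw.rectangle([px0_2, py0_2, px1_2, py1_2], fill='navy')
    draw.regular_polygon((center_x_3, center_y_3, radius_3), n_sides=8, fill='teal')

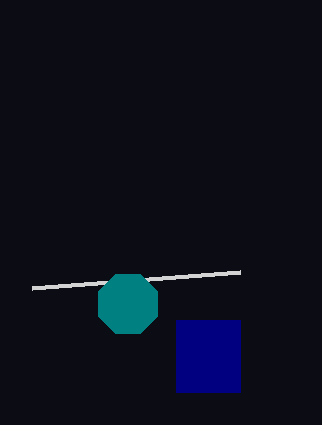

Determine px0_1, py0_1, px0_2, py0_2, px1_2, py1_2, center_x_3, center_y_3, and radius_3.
px0_1 = 32, py0_1 = 288, px0_2 = 176, py0_2 = 320, px1_2 = 240, py1_2 = 392, center_x_3 = 128, center_y_3 = 304, radius_3 = 32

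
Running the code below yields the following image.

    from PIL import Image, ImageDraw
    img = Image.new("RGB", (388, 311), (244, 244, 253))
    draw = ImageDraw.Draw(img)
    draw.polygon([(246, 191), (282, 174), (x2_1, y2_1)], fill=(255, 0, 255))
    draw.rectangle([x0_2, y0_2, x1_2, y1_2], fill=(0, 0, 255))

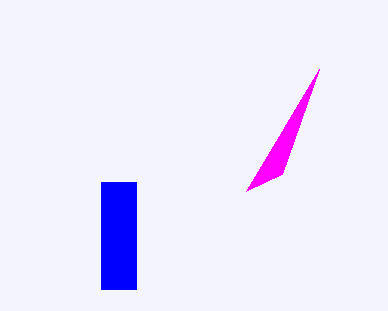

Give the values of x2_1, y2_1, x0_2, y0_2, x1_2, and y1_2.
x2_1 = 319, y2_1 = 69, x0_2 = 101, y0_2 = 182, x1_2 = 136, y1_2 = 289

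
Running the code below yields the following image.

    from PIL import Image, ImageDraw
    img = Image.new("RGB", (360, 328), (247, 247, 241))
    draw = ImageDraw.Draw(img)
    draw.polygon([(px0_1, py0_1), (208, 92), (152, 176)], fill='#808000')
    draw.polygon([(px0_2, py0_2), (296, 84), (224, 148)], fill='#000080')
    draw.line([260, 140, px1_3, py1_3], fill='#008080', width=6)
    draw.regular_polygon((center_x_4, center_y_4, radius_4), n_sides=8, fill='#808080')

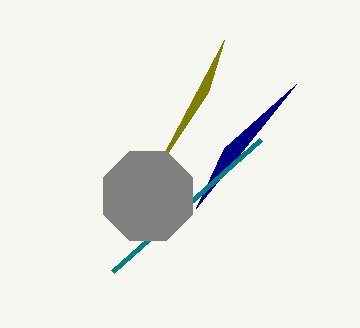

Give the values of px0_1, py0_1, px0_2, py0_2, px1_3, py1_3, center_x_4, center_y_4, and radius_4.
px0_1 = 224, py0_1 = 40, px0_2 = 196, py0_2 = 208, px1_3 = 112, py1_3 = 272, center_x_4 = 148, center_y_4 = 196, radius_4 = 48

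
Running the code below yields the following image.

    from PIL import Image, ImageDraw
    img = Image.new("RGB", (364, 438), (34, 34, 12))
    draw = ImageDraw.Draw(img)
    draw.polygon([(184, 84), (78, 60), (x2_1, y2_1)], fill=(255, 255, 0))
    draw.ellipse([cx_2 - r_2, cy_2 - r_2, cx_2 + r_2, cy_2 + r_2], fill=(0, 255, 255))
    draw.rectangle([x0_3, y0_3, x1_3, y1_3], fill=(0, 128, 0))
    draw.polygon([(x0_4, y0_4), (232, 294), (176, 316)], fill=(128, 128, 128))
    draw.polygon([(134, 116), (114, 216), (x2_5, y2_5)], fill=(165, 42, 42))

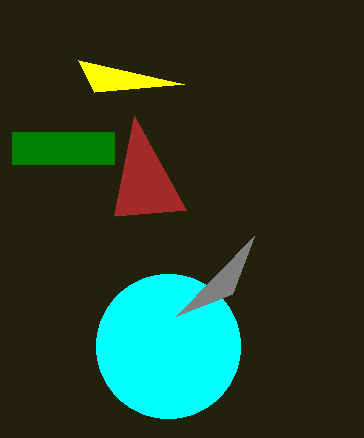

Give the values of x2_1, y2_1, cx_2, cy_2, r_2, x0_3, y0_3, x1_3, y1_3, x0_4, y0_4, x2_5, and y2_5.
x2_1 = 94; y2_1 = 92; cx_2 = 168; cy_2 = 346; r_2 = 72; x0_3 = 12; y0_3 = 132; x1_3 = 114; y1_3 = 164; x0_4 = 254; y0_4 = 236; x2_5 = 186; y2_5 = 210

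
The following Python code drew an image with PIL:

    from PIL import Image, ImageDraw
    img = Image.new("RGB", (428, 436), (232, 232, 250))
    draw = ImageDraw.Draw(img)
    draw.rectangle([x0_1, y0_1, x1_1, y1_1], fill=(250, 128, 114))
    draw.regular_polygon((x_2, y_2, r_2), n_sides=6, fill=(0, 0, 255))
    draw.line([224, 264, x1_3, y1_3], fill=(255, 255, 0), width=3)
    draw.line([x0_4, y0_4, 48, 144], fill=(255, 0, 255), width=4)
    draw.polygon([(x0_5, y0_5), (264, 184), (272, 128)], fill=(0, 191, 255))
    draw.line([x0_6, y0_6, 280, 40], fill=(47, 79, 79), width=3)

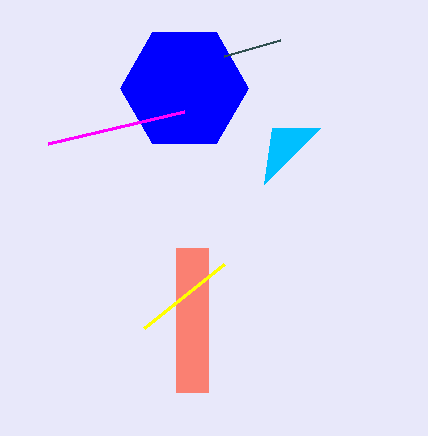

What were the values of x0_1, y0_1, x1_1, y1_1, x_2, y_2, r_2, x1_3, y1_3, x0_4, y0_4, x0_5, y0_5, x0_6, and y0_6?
x0_1 = 176, y0_1 = 248, x1_1 = 208, y1_1 = 392, x_2 = 184, y_2 = 88, r_2 = 64, x1_3 = 144, y1_3 = 328, x0_4 = 184, y0_4 = 112, x0_5 = 320, y0_5 = 128, x0_6 = 224, y0_6 = 56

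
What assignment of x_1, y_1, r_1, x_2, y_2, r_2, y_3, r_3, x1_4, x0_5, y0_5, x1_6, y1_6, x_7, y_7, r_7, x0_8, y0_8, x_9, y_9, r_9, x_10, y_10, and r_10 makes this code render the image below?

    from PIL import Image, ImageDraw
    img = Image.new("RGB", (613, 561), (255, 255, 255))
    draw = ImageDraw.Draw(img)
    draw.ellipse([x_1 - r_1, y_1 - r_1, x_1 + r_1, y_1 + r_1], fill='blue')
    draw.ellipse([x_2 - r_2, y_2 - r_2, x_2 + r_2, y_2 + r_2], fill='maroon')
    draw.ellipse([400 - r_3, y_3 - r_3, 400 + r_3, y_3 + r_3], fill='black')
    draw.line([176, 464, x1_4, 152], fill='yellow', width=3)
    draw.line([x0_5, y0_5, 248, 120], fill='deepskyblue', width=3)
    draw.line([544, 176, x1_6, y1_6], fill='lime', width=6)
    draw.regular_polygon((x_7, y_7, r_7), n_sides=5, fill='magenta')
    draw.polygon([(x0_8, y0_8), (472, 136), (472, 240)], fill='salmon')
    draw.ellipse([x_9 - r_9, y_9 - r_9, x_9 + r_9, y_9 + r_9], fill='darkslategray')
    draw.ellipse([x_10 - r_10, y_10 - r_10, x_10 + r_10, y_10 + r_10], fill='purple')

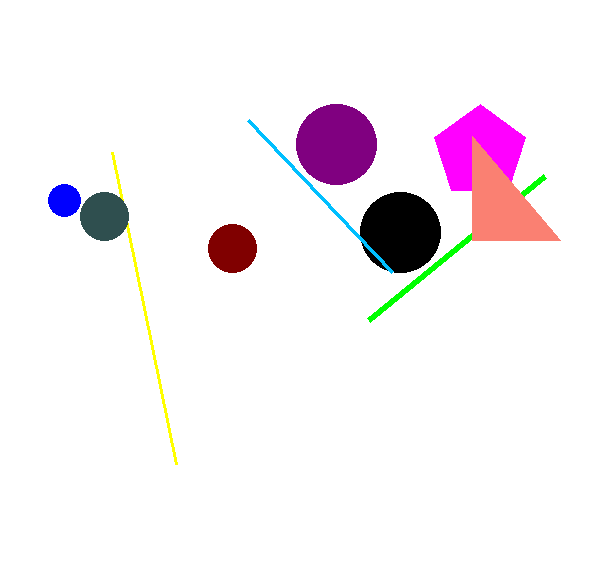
x_1 = 64; y_1 = 200; r_1 = 16; x_2 = 232; y_2 = 248; r_2 = 24; y_3 = 232; r_3 = 40; x1_4 = 112; x0_5 = 392; y0_5 = 272; x1_6 = 368; y1_6 = 320; x_7 = 480; y_7 = 152; r_7 = 48; x0_8 = 560; y0_8 = 240; x_9 = 104; y_9 = 216; r_9 = 24; x_10 = 336; y_10 = 144; r_10 = 40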